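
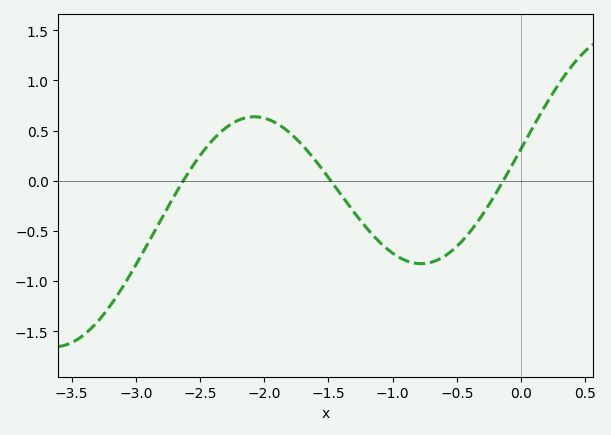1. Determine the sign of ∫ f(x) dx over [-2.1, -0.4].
negative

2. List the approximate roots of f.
-2.6, -1.5, -0.1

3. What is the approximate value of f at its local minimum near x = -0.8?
-0.85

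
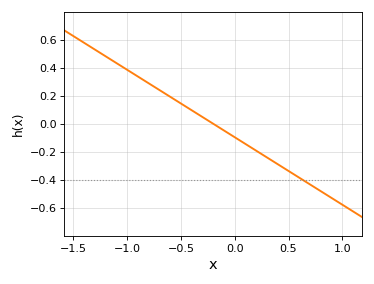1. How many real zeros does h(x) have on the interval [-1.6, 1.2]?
1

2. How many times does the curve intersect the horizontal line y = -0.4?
1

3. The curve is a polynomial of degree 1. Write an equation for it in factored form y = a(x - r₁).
y = -0.48(x + 0.2)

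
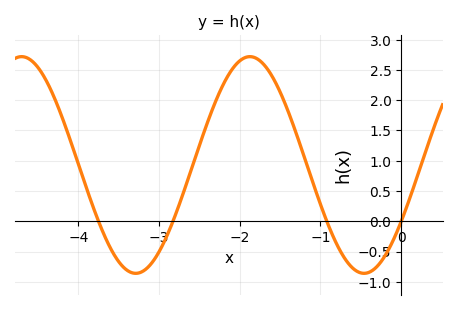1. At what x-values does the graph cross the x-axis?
-3.8, -2.8, -0.9, 0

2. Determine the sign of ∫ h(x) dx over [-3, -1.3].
positive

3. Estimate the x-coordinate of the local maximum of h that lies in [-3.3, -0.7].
-1.9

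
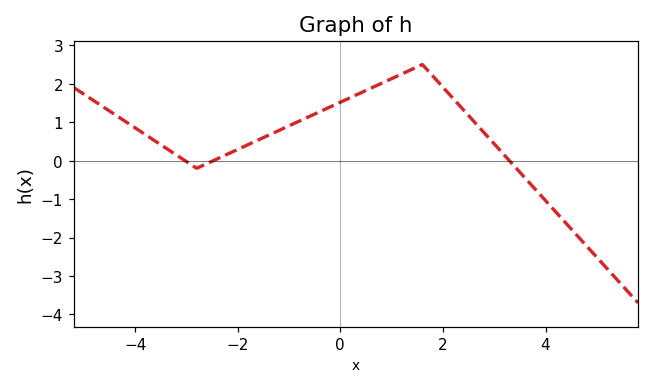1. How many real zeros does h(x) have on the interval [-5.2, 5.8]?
3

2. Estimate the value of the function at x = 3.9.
-0.9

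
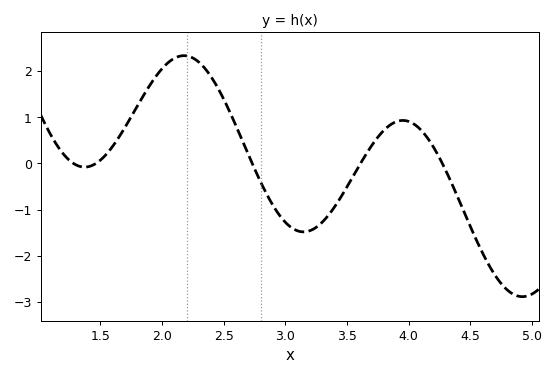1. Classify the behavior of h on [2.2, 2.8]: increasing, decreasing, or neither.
decreasing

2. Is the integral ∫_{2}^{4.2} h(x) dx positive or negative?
positive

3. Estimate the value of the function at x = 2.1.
2.3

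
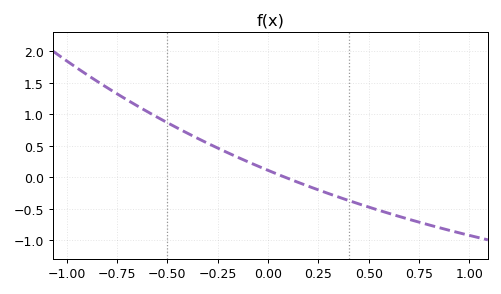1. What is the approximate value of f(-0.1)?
0.246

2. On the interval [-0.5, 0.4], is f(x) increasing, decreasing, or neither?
decreasing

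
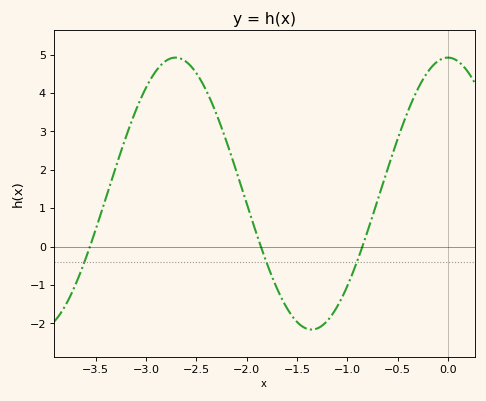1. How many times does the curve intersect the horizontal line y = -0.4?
3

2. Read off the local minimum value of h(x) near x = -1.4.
-2.16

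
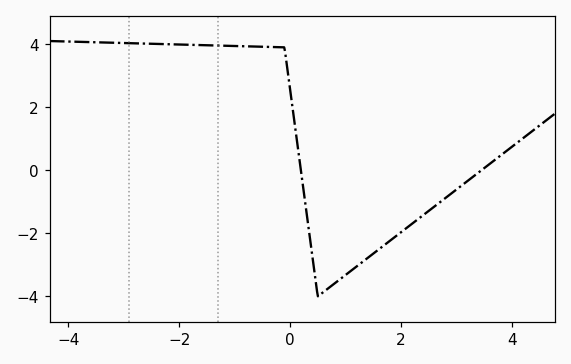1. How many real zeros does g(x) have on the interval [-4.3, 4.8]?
2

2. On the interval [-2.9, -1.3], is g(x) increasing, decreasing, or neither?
decreasing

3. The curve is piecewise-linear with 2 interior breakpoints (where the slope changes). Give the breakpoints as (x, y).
(-0.1, 3.9); (0.5, -4)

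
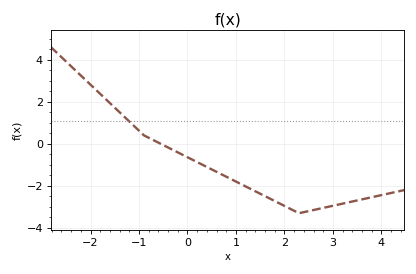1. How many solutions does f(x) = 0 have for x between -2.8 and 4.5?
1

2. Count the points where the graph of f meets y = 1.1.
1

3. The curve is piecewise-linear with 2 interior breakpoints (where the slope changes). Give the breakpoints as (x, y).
(-0.9, 0.4); (2.3, -3.3)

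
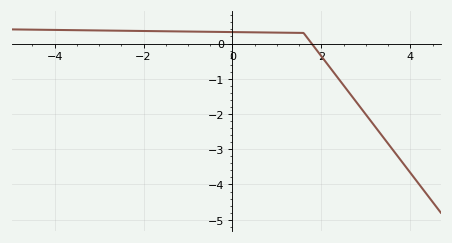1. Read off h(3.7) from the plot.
-3.17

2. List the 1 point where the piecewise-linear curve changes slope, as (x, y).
(1.6, 0.3)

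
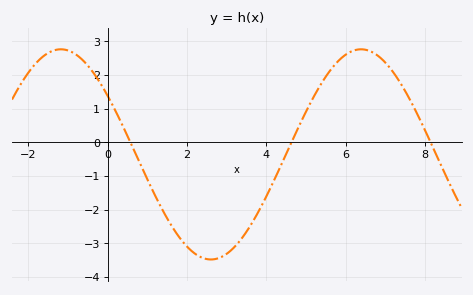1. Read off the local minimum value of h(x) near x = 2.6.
-3.5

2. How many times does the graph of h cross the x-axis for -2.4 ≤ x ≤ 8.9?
3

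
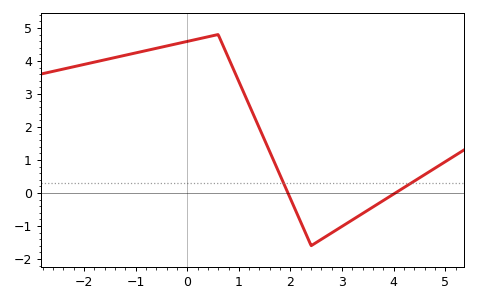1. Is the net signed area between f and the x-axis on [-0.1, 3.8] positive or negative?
positive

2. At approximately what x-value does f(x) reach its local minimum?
2.4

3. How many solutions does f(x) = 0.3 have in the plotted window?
2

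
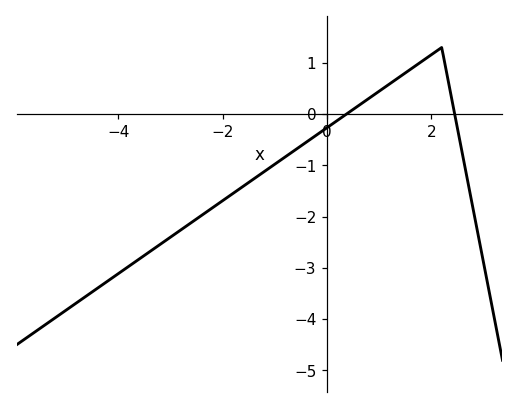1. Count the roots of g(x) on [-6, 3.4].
2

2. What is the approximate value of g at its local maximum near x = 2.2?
1.3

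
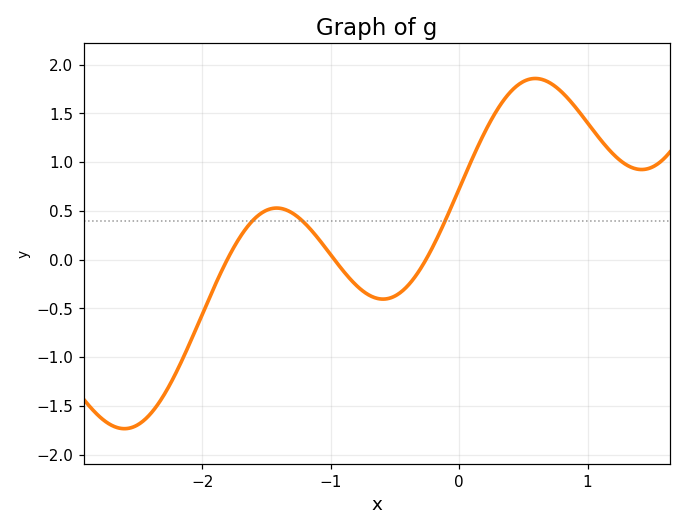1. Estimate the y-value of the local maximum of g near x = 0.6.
1.85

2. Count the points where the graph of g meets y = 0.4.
3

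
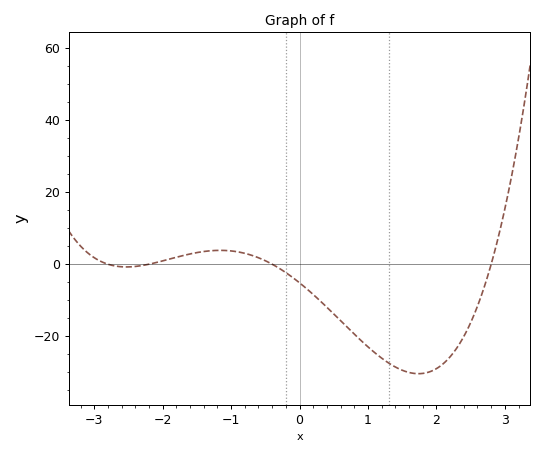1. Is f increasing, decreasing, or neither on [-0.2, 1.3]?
decreasing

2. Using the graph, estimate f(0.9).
-21.2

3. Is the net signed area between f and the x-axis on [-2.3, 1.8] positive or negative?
negative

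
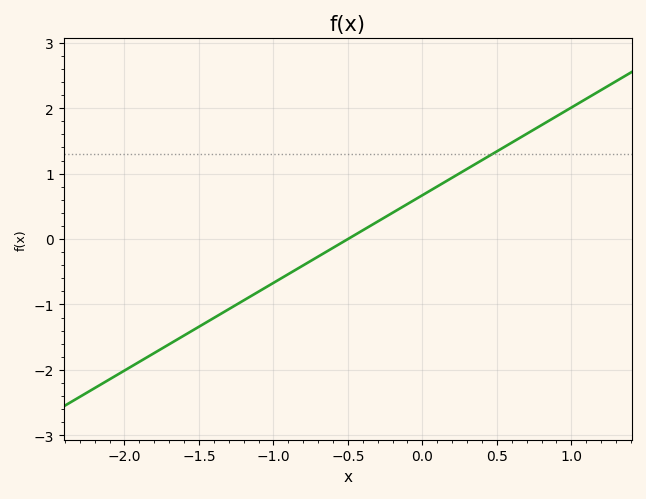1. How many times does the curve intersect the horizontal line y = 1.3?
1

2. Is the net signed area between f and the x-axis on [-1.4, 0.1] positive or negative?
negative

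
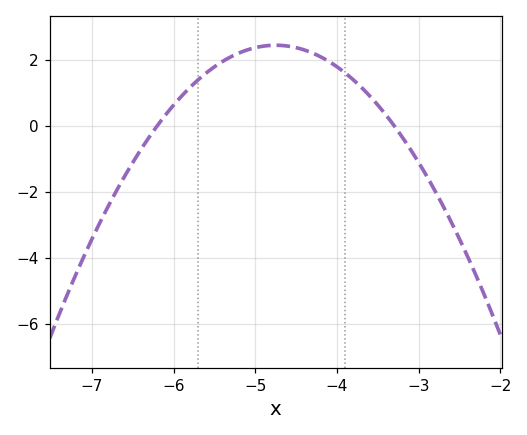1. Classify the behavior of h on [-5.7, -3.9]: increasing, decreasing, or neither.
neither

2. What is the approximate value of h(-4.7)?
2.44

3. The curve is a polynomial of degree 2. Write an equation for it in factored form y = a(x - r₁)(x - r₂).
y = -1.16(x + 6.2)(x + 3.3)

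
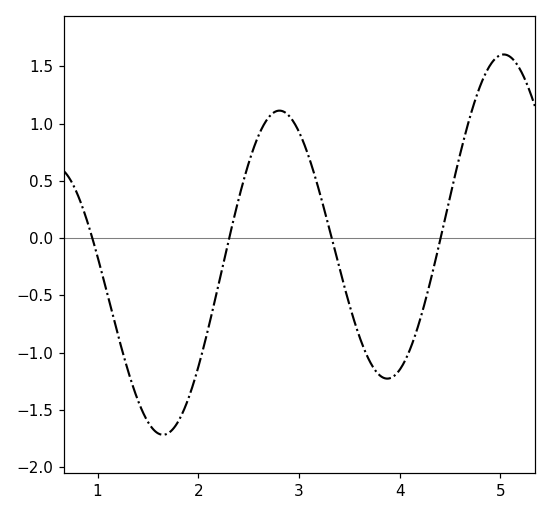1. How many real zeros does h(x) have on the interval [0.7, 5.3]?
4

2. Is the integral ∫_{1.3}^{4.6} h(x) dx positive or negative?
negative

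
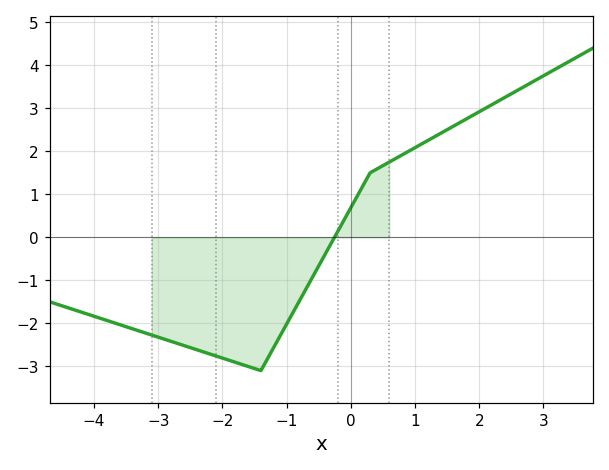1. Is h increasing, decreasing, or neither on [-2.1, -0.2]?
neither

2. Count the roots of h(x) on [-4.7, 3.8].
1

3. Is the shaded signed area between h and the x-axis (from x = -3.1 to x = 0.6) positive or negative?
negative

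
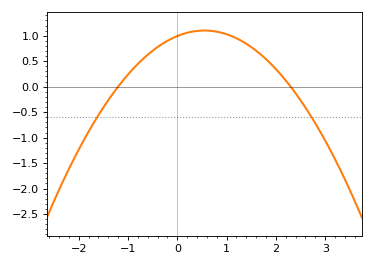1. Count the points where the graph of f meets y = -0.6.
2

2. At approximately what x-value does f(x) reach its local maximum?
0.55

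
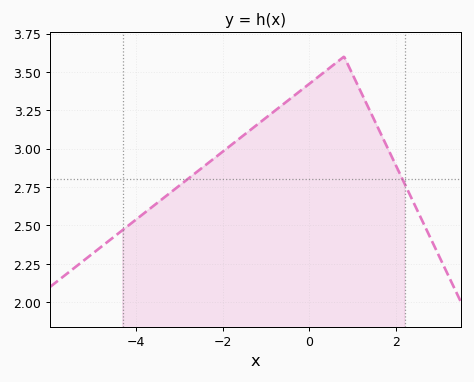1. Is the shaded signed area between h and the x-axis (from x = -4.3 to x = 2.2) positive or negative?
positive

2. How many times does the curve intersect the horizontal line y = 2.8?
2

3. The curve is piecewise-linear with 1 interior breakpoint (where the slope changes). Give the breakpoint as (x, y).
(0.8, 3.6)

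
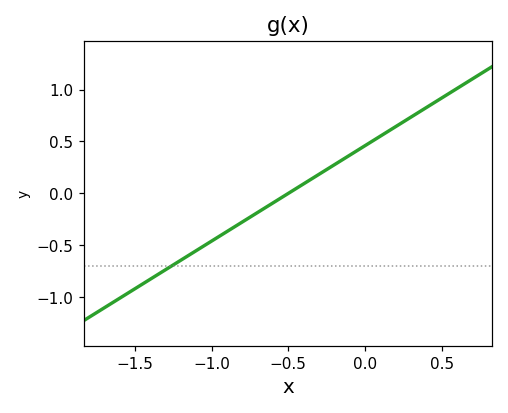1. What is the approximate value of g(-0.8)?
-0.276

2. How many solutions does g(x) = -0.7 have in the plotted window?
1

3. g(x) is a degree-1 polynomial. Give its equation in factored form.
y = 0.92(x + 0.5)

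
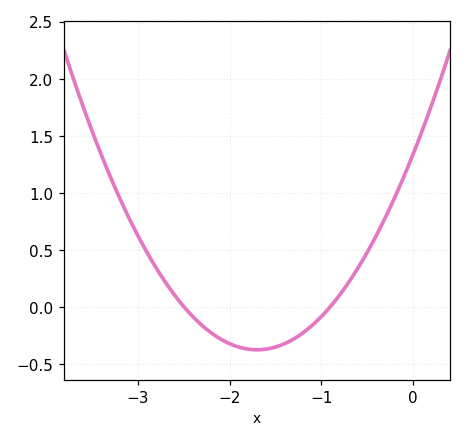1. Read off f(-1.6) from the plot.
-0.372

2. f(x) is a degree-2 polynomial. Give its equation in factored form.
y = 0.59(x + 2.5)(x + 0.9)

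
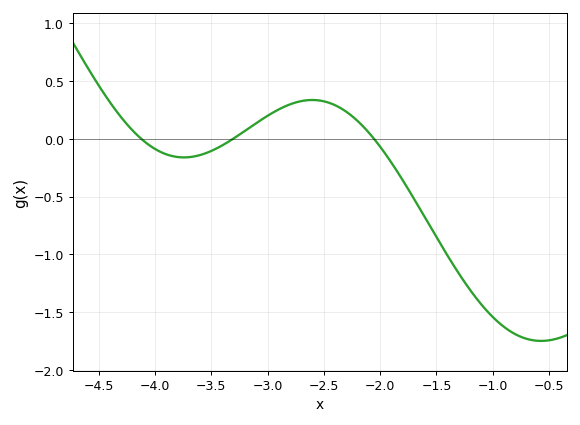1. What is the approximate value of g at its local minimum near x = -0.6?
-1.75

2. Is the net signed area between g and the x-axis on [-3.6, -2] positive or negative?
positive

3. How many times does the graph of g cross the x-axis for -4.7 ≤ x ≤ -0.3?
3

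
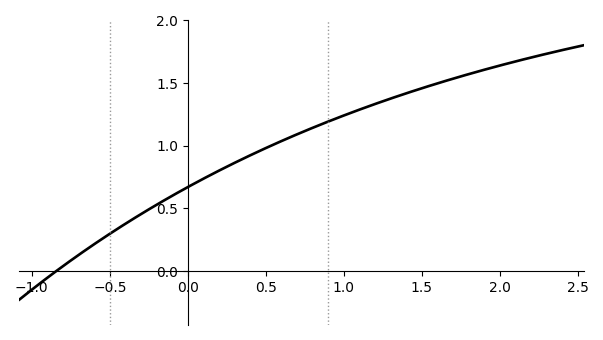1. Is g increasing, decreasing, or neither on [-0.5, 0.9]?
increasing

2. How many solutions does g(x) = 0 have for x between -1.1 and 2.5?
1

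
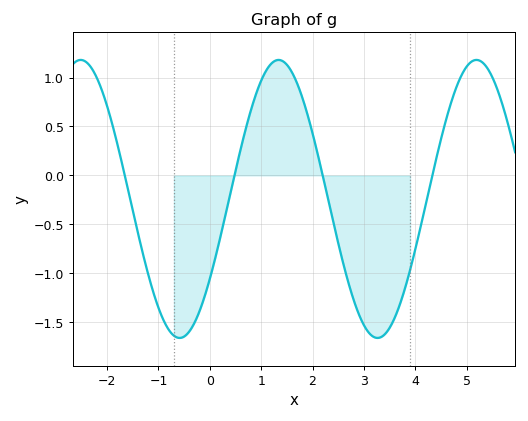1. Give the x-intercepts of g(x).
-1.6, 0.4, 2.2, 4.4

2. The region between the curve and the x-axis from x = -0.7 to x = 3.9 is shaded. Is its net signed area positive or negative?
negative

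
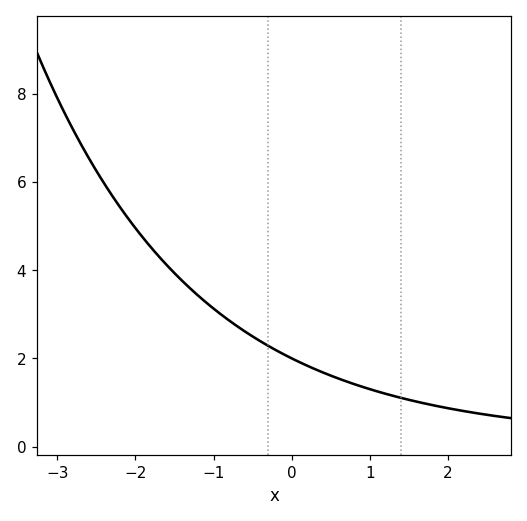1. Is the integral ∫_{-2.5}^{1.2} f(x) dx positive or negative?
positive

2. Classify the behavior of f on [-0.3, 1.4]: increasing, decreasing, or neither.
decreasing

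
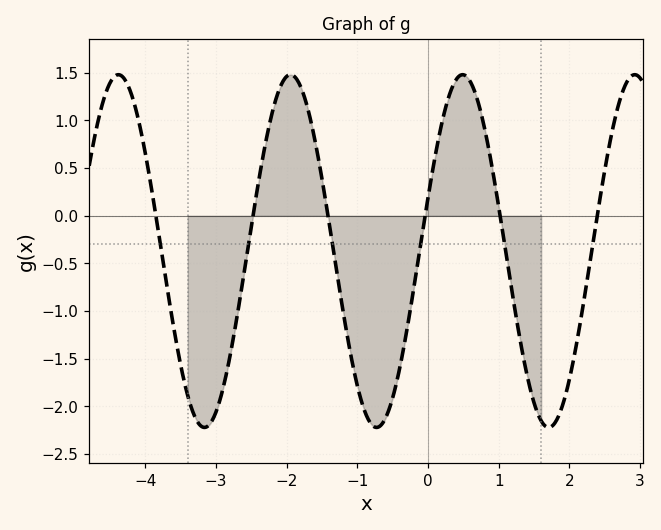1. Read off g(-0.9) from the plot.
-2.05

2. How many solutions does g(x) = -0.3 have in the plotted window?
6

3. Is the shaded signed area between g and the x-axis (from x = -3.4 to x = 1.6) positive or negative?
negative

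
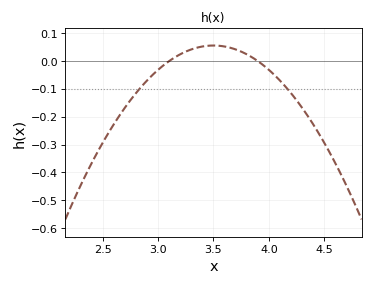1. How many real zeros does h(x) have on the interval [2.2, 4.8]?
2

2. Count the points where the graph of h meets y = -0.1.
2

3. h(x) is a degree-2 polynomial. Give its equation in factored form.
y = -0.35(x - 3.1)(x - 3.9)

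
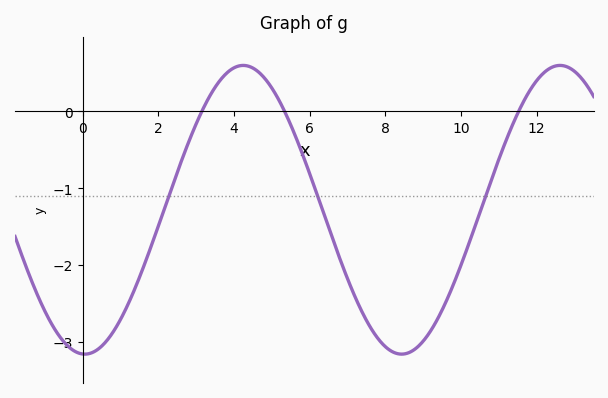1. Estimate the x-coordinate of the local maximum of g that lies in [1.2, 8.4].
4.24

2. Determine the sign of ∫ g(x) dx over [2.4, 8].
negative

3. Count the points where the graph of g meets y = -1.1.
3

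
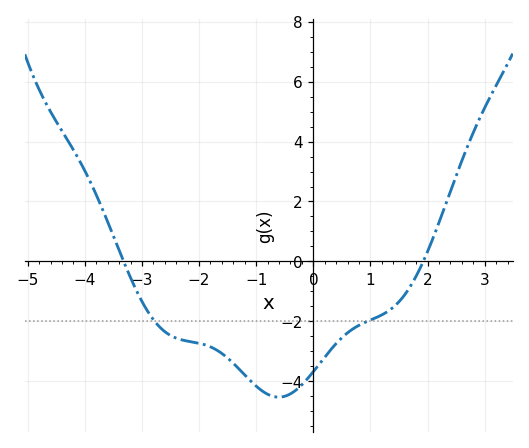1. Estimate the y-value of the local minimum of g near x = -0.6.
-4.53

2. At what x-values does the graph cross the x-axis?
-3.32, 1.93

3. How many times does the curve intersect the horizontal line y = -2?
2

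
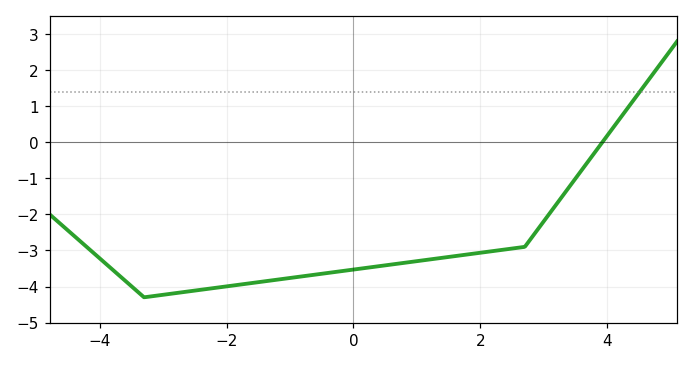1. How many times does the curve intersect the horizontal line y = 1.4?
1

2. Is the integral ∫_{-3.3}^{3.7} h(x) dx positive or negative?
negative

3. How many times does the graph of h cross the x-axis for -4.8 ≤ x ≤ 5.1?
1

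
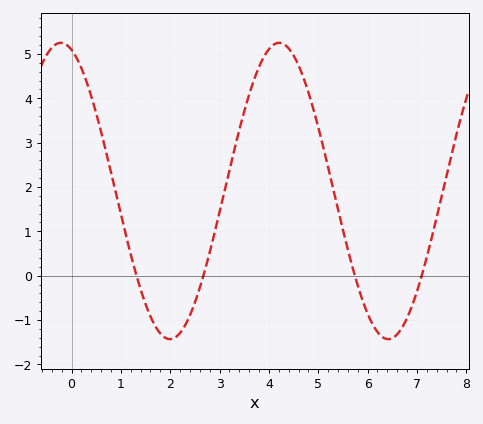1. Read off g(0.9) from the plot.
1.86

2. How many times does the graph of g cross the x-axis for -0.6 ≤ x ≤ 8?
4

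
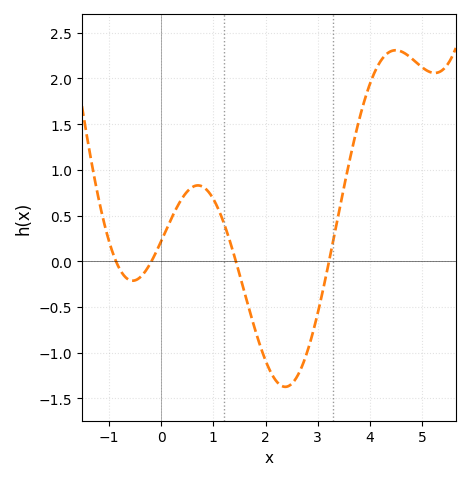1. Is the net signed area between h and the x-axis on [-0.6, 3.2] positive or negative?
negative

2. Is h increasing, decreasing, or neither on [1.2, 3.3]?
neither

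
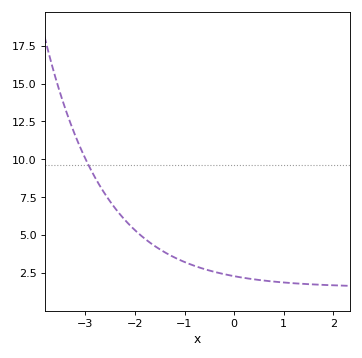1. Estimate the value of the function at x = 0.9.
1.9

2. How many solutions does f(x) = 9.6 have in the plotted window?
1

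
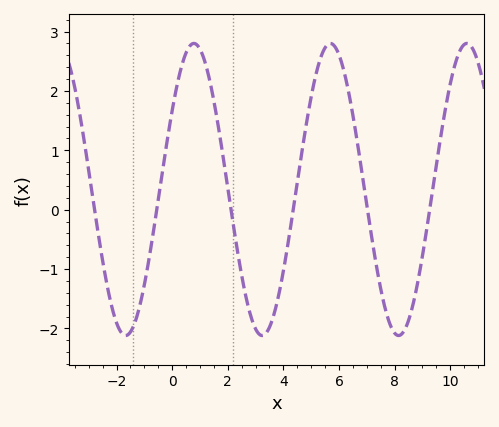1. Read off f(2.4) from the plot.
-0.8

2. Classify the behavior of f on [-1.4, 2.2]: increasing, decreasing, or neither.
neither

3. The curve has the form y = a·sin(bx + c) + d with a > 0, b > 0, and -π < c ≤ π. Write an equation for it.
y = 2.46sin(1.3x + 0.57) + 0.34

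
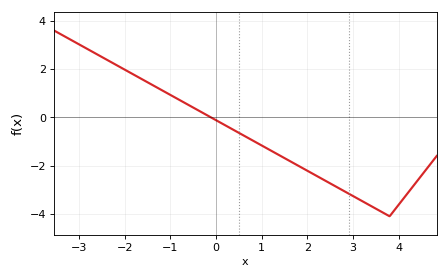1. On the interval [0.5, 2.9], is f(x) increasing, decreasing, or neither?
decreasing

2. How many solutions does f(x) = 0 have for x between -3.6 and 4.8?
1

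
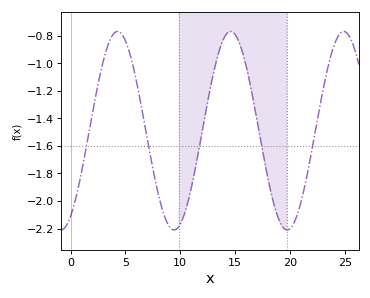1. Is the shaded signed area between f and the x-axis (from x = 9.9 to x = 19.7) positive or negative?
negative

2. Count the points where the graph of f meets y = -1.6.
5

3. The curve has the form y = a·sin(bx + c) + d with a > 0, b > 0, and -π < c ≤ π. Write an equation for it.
y = 0.72sin(0.61x - 1) - 1.49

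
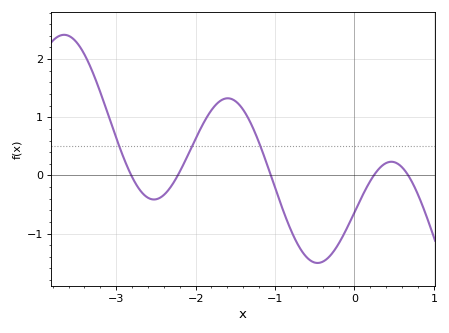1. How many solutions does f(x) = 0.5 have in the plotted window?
3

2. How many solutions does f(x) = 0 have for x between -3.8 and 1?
5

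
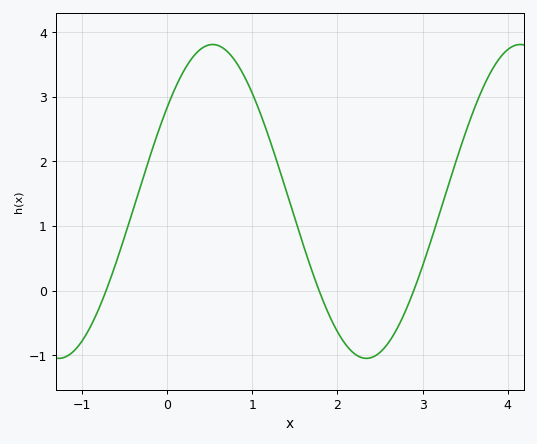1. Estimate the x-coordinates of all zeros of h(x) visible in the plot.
-0.7, 1.8, 2.9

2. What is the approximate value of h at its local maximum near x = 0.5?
3.8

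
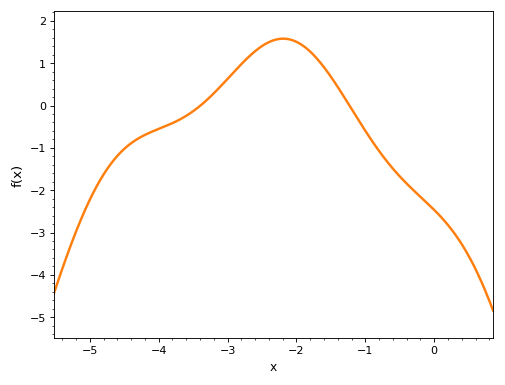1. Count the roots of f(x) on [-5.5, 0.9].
2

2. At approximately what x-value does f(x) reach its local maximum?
-2.2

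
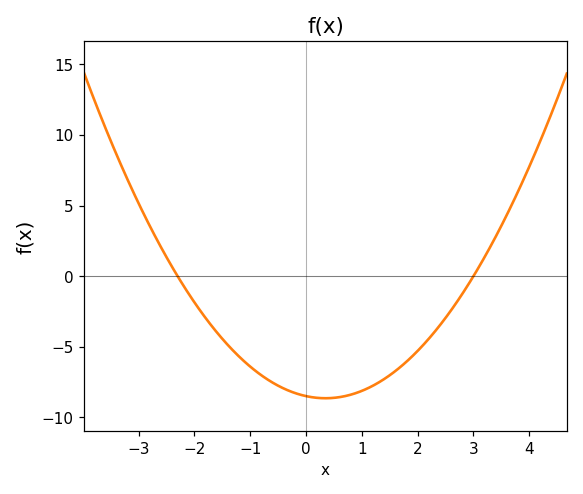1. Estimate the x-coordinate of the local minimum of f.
0.4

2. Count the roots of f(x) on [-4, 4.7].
2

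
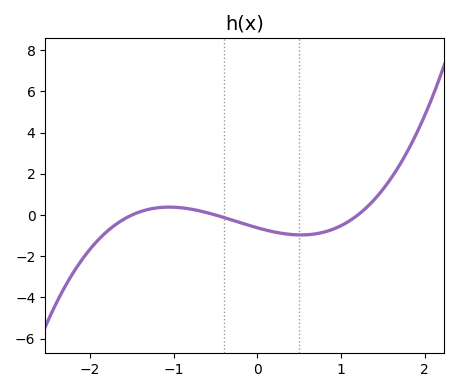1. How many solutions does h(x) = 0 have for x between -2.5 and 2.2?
3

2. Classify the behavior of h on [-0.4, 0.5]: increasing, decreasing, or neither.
decreasing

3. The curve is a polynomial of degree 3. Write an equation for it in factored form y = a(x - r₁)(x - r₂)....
y = 0.69(x + 1.5)(x + 0.5)(x - 1.2)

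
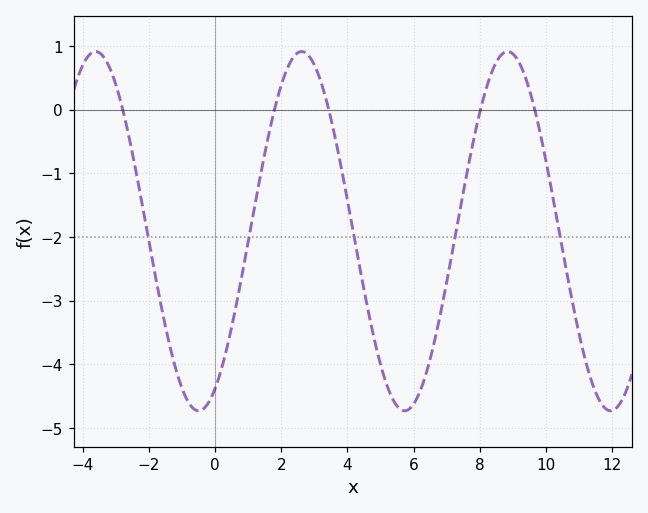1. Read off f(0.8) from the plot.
-2.64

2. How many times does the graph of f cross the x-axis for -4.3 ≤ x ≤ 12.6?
5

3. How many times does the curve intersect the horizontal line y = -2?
5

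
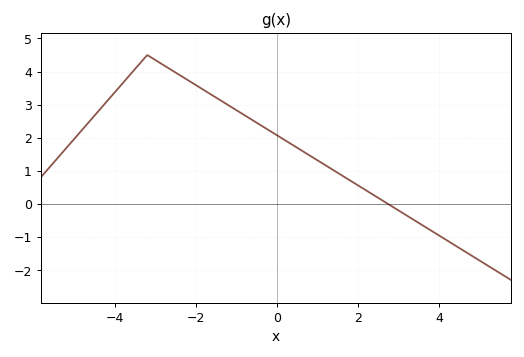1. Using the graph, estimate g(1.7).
0.8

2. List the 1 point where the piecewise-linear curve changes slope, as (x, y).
(-3.2, 4.5)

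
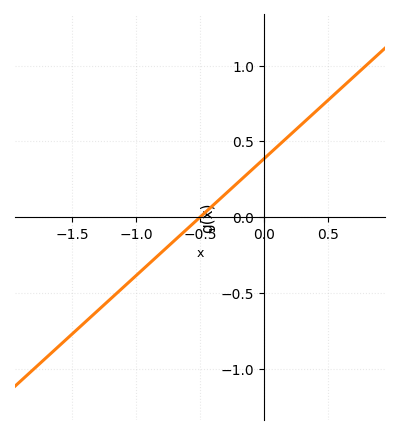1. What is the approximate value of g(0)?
0.4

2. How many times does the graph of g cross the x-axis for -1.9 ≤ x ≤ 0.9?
1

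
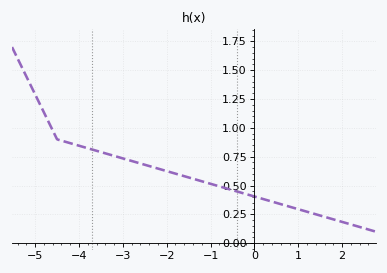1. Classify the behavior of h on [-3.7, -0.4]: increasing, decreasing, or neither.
decreasing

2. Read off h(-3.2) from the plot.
0.757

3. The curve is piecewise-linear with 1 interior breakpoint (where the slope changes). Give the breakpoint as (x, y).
(-4.5, 0.9)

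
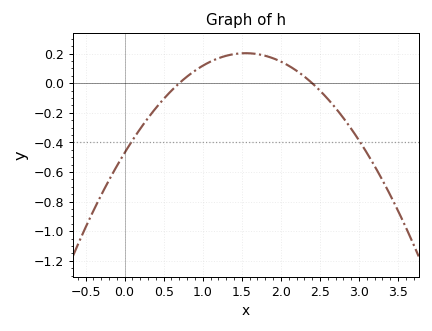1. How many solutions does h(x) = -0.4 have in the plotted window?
2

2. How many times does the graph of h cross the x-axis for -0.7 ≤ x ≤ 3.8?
2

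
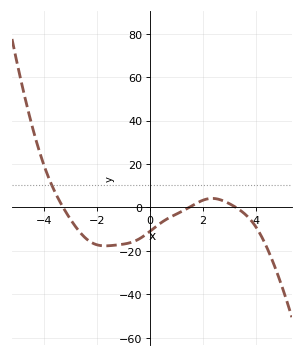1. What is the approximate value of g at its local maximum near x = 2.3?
4.16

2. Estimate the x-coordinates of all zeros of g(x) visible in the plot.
-3.28, 1.48, 3.24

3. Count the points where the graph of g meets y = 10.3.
1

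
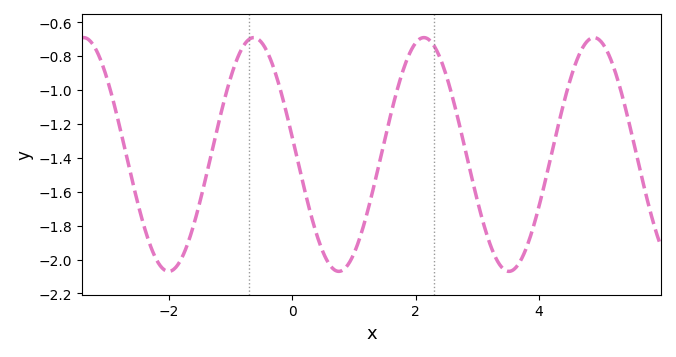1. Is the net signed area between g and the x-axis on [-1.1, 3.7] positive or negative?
negative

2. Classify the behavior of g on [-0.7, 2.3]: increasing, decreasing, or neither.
neither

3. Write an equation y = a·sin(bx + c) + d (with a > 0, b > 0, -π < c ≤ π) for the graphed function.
y = 0.69sin(2.3x + 3) - 1.38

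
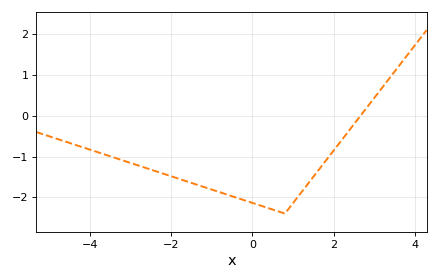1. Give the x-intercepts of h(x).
2.66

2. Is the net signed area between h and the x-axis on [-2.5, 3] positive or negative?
negative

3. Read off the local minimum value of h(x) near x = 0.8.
-2.4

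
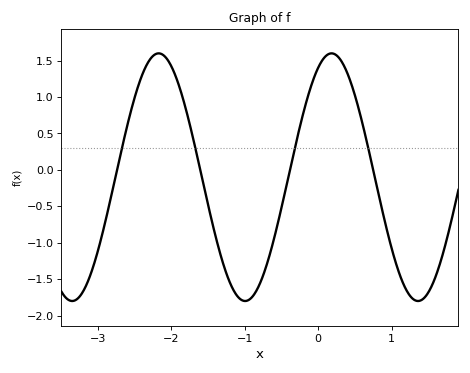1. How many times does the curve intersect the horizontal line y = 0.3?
4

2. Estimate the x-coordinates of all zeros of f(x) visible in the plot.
-2.74, -1.6, -0.383, 0.75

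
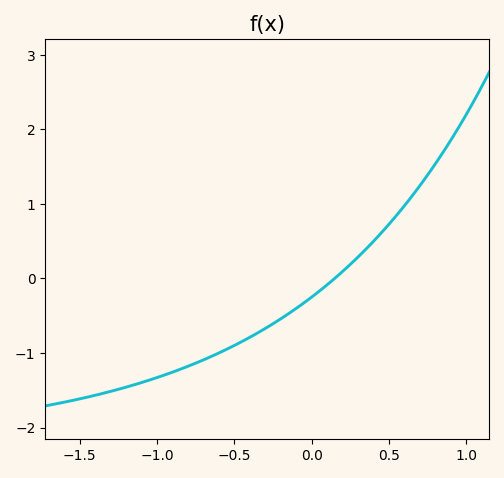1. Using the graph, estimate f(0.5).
0.728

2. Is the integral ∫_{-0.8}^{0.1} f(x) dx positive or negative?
negative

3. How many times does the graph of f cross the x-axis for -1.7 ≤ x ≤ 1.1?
1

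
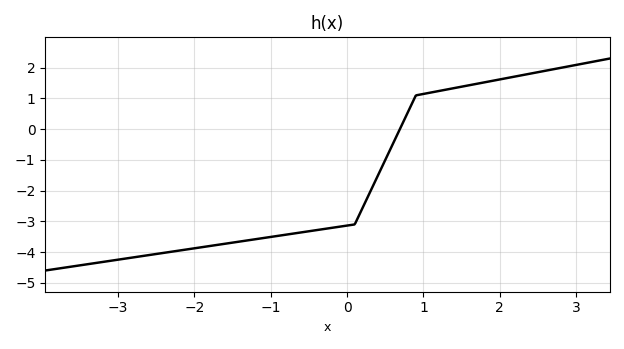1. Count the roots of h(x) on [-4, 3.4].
1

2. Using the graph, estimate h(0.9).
1.1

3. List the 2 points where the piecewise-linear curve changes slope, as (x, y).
(0.1, -3.1); (0.9, 1.1)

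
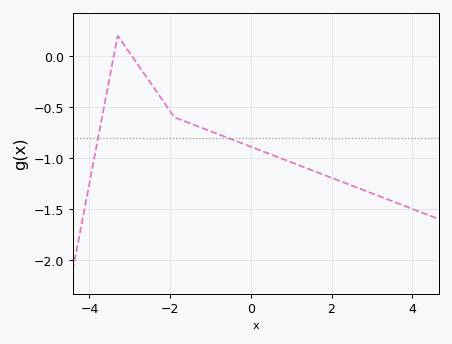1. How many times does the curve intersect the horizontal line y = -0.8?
2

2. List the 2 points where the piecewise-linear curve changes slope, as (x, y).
(-3.3, 0.2); (-1.9, -0.6)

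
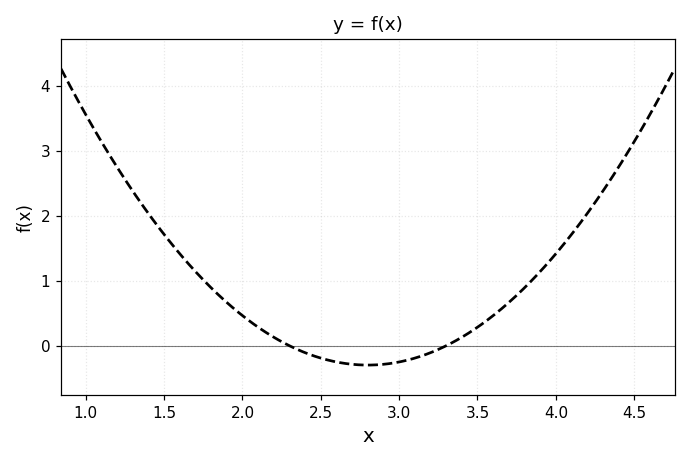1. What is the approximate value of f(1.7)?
1.14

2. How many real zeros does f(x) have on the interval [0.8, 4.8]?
2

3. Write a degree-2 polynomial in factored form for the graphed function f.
y = 1.19(x - 2.3)(x - 3.3)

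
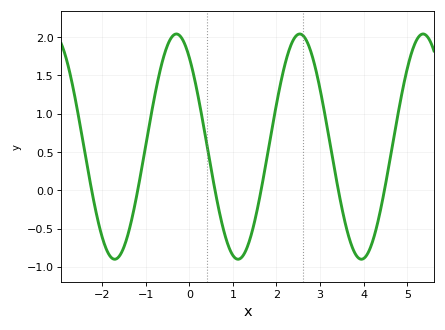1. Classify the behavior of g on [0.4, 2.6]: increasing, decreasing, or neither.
neither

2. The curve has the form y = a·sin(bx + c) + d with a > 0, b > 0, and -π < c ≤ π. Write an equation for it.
y = 1.47sin(2.22x + 2.23) + 0.57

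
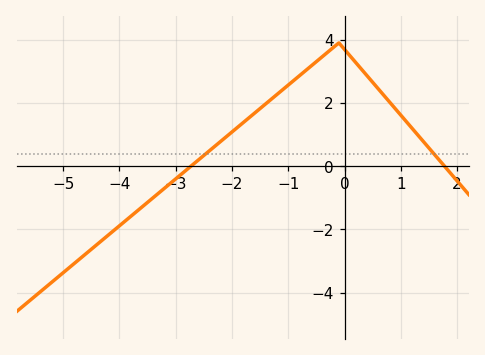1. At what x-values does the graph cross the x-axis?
-2.8, 1.8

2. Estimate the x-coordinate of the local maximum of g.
-0.2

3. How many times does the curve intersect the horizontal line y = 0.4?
2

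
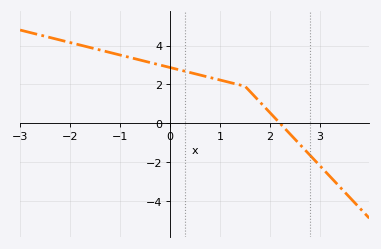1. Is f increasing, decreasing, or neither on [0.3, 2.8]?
decreasing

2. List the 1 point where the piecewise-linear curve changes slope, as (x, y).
(1.5, 1.9)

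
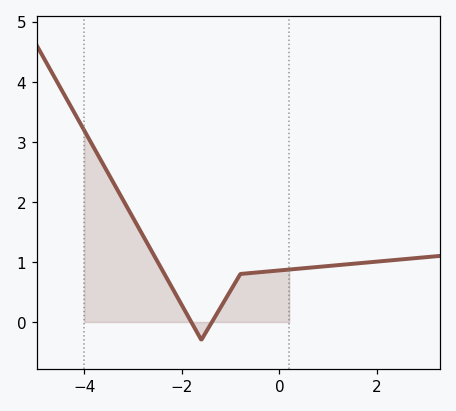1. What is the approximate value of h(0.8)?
0.918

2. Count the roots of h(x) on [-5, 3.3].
2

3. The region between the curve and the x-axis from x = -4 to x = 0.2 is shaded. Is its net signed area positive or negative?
positive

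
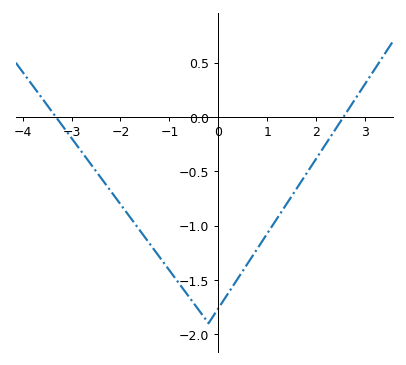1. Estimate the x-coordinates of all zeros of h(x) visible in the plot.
-3.4, 2.6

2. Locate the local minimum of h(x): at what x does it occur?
-0.2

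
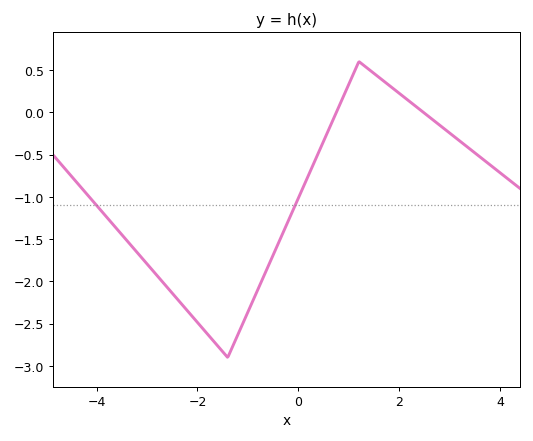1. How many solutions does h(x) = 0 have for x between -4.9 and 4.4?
2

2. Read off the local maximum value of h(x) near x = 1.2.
0.6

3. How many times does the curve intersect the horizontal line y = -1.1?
2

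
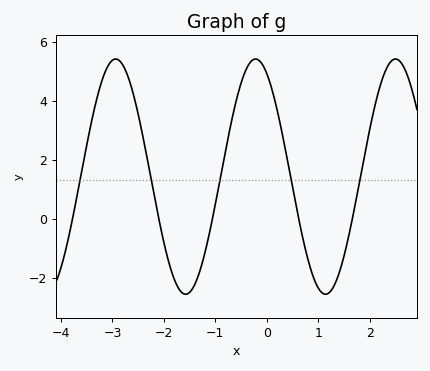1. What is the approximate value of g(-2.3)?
1.83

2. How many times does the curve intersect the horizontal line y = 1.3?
5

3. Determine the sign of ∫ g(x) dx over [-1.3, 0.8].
positive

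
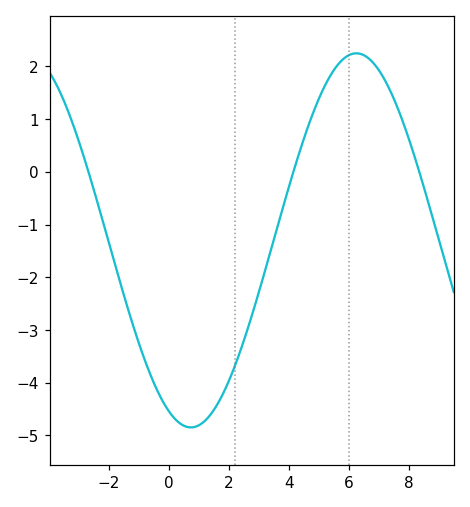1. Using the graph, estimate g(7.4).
1.5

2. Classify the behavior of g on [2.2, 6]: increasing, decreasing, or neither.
increasing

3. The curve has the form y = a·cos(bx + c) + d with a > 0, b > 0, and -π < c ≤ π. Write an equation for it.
y = 3.55cos(0.57x + 2.7) - 1.3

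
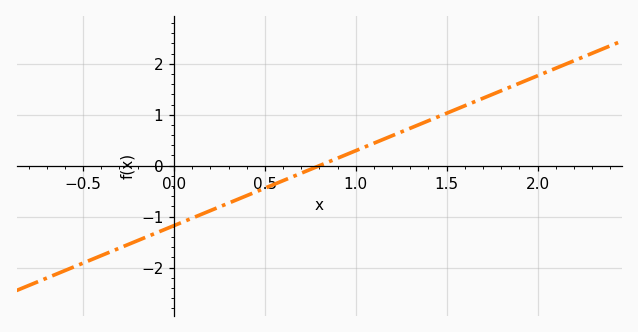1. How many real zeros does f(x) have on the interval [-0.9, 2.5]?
1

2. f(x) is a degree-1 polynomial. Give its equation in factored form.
y = 1.47(x - 0.8)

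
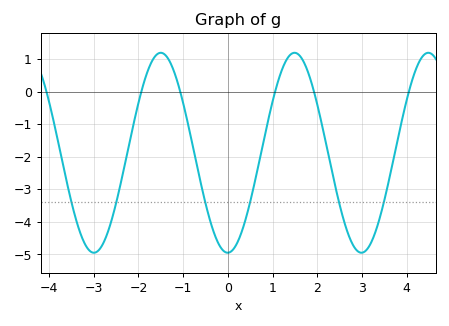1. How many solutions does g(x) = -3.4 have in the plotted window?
6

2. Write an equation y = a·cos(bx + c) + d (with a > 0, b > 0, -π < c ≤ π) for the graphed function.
y = 3.07cos(2.1x - 3.1) - 1.88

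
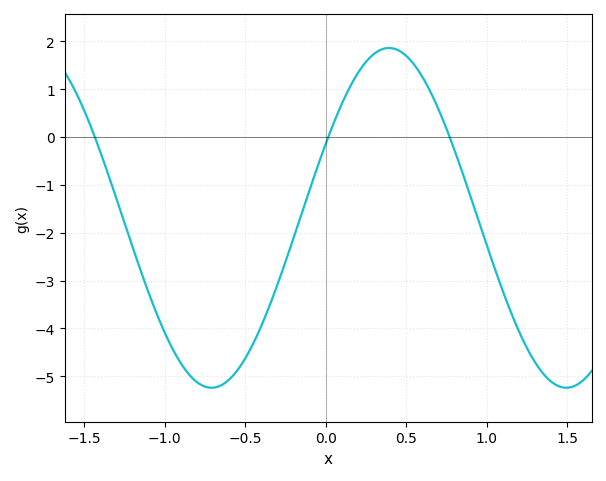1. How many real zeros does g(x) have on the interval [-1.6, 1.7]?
3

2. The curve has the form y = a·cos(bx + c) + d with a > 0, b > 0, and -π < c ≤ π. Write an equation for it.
y = 3.55cos(2.9x - 1.1) - 1.69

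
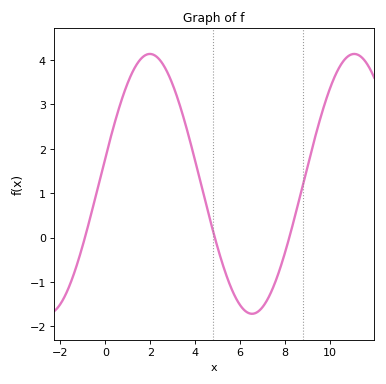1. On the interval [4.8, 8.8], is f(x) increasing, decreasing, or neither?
neither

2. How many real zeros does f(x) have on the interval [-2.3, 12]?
3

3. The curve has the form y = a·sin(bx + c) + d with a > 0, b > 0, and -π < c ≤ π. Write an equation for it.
y = 2.93sin(0.69x + 0.2) + 1.21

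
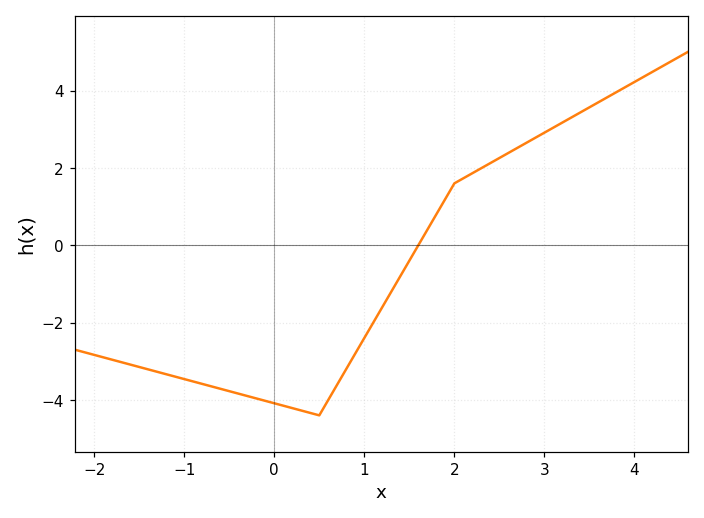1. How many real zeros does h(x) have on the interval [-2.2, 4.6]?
1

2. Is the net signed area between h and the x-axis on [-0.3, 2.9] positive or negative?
negative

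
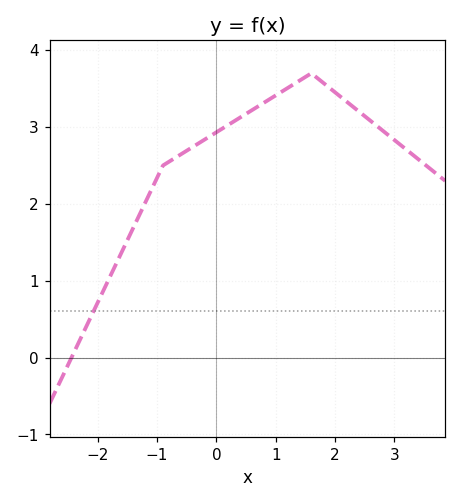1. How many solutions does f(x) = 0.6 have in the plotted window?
1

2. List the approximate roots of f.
-2.44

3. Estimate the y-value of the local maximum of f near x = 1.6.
3.7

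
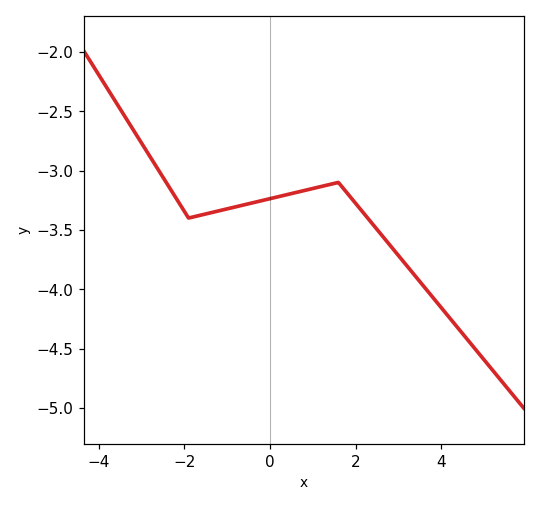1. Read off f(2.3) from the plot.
-3.4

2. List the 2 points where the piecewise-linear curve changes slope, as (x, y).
(-1.9, -3.4); (1.6, -3.1)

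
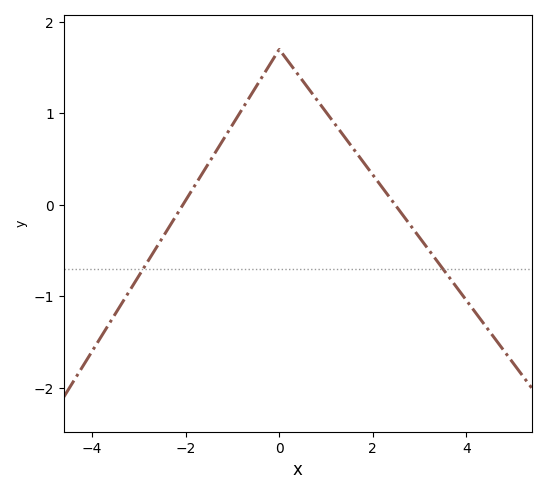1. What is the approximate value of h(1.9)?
0.397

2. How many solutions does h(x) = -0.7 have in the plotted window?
2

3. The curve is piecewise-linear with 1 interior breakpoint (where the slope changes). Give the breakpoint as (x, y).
(0, 1.7)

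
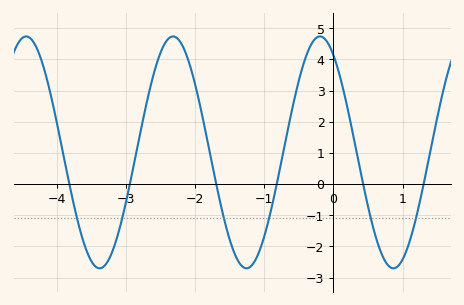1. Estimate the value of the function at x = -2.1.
4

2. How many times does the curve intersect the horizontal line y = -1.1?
6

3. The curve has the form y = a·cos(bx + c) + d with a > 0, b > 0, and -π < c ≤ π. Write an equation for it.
y = 3.72cos(3x + 0.57) + 1.02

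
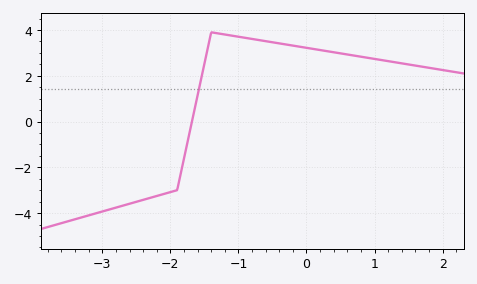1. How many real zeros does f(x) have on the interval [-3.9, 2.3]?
1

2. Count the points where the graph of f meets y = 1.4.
1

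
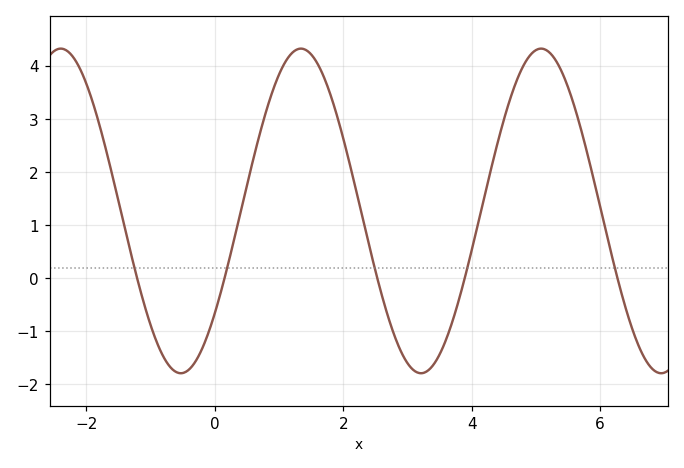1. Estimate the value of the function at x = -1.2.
-0.049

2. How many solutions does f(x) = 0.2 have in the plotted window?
5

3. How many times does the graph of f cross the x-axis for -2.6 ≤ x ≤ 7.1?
5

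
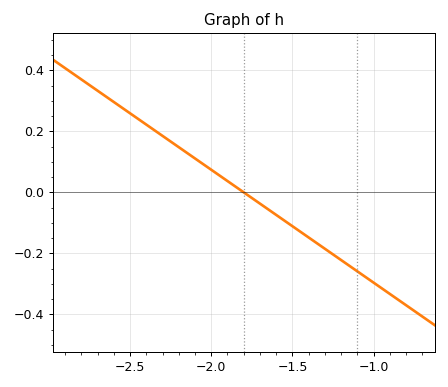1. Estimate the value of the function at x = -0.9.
-0.333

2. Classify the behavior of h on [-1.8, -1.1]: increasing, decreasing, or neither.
decreasing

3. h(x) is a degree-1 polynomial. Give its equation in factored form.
y = -0.37(x + 1.8)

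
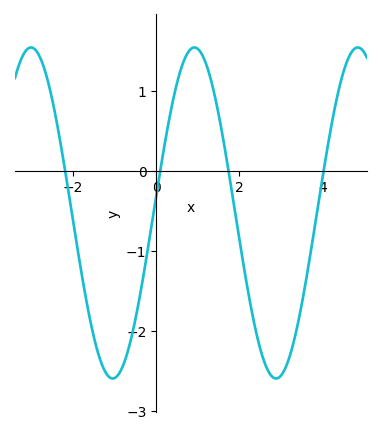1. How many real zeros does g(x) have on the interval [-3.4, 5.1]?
4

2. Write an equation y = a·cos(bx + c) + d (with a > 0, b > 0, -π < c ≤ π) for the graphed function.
y = 2.07cos(1.6x - 1.47) - 0.53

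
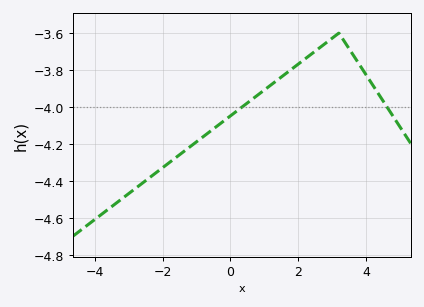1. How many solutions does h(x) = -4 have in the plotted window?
2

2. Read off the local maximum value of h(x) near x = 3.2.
-3.6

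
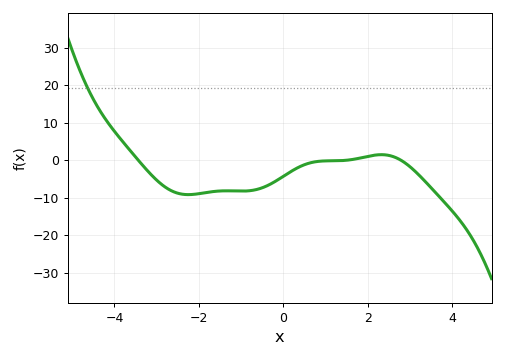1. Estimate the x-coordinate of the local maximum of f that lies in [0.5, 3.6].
2.4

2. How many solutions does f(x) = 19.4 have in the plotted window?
1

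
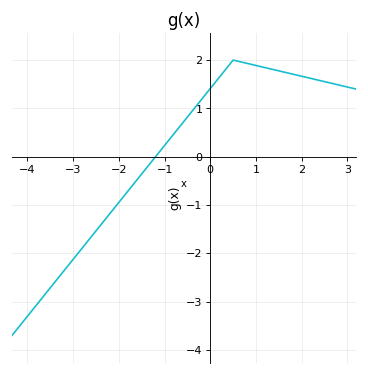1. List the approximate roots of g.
-1.2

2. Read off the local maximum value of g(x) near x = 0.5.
2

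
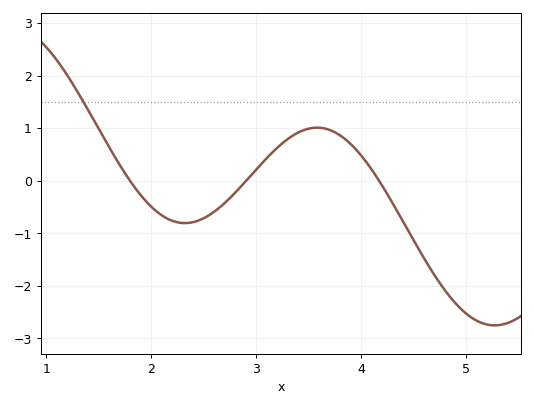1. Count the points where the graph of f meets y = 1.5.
1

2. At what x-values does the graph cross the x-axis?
1.8, 2.9, 4.2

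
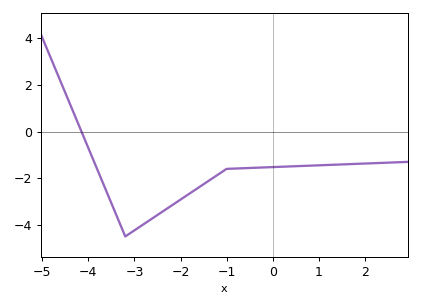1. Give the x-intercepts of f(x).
-4.2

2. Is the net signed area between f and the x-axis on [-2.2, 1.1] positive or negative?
negative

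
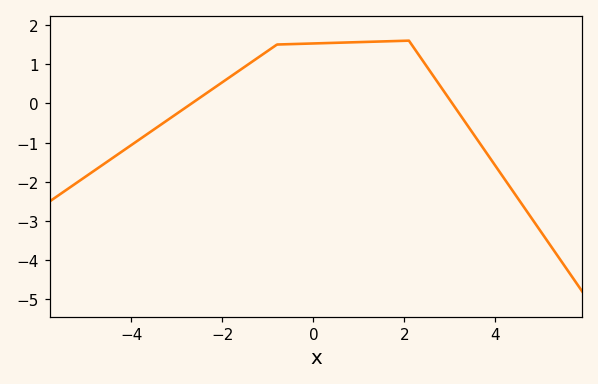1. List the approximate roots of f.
-2.67, 3.05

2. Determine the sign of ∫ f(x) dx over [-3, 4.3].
positive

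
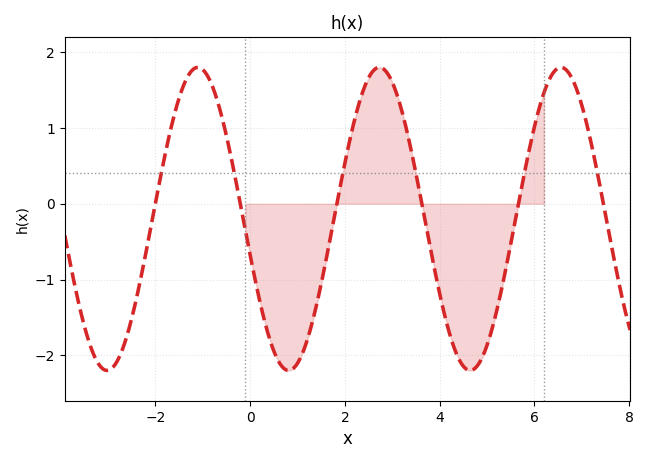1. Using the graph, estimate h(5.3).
-1.1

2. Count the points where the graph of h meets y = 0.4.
6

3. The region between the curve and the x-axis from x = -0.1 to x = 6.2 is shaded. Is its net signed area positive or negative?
negative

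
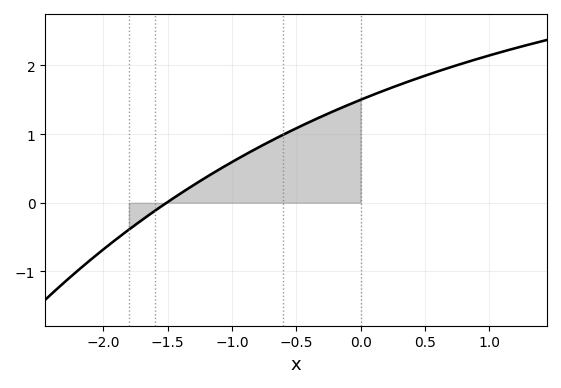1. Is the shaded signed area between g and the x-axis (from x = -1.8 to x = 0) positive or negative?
positive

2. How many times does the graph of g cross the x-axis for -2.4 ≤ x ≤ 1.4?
1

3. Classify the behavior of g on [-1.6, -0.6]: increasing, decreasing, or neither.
increasing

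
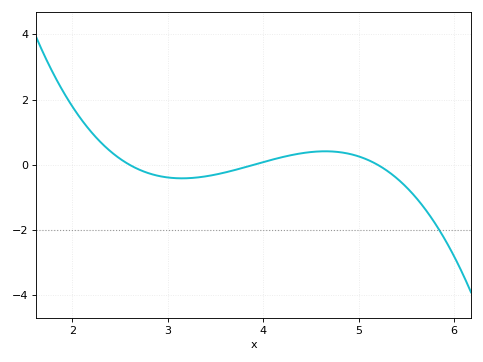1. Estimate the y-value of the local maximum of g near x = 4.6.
0.414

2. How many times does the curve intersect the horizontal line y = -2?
1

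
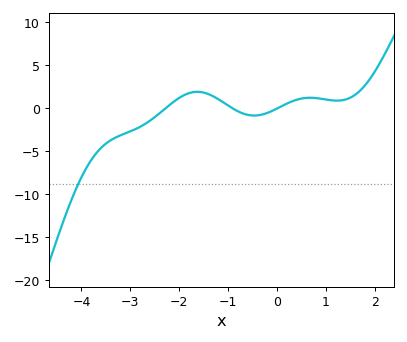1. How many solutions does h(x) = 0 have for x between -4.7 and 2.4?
3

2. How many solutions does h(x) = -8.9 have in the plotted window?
1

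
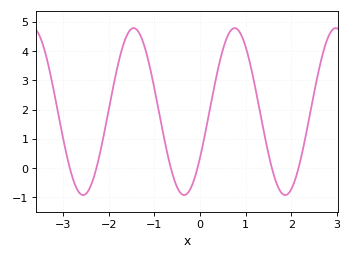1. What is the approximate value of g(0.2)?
1.9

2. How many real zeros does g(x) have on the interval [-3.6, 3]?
6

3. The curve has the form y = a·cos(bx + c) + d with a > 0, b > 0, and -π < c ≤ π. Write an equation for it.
y = 2.85cos(2.8x - 2.2) + 1.93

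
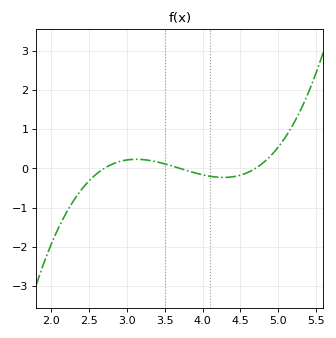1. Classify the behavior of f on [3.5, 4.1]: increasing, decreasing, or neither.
decreasing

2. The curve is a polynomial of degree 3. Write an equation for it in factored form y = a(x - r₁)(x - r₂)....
y = 0.6(x - 2.7)(x - 3.7)(x - 4.7)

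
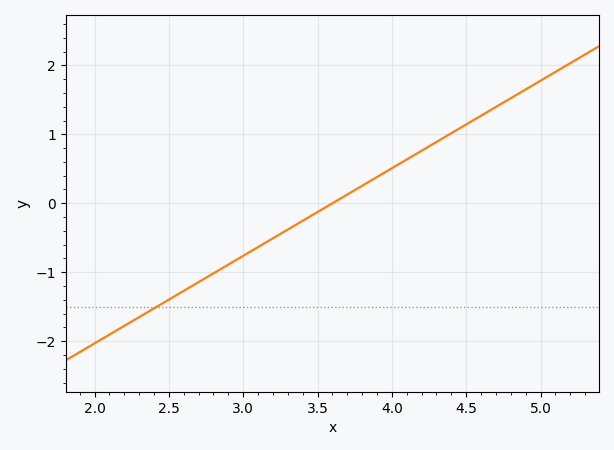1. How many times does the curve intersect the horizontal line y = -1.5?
1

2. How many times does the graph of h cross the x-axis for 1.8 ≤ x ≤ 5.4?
1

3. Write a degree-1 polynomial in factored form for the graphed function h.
y = 1.27(x - 3.6)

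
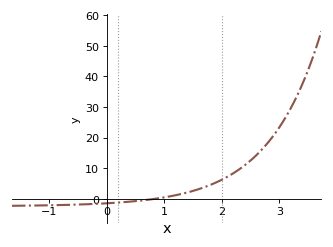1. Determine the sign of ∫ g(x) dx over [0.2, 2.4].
positive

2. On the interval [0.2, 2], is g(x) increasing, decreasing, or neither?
increasing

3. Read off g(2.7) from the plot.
16.1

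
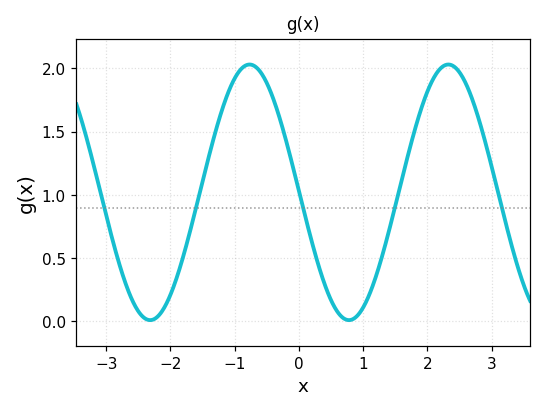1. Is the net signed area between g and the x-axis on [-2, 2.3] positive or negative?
positive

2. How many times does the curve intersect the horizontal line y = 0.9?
5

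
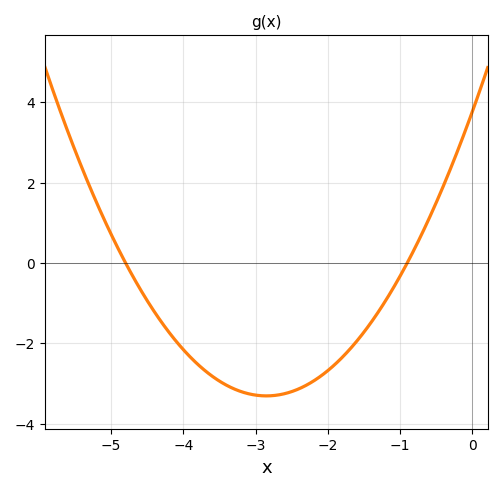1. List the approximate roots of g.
-4.8, -0.9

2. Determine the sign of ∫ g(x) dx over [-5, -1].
negative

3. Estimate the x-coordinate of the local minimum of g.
-2.8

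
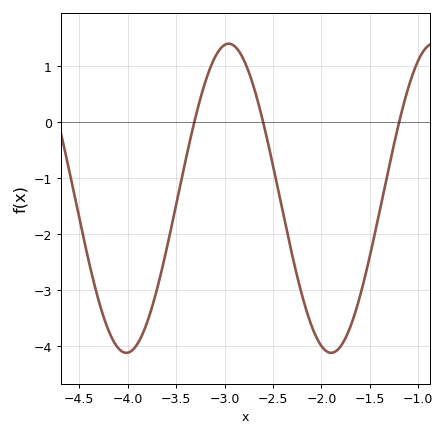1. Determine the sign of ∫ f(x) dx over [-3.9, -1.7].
negative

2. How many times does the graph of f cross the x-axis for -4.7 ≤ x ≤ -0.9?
3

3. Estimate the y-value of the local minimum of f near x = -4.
-4.12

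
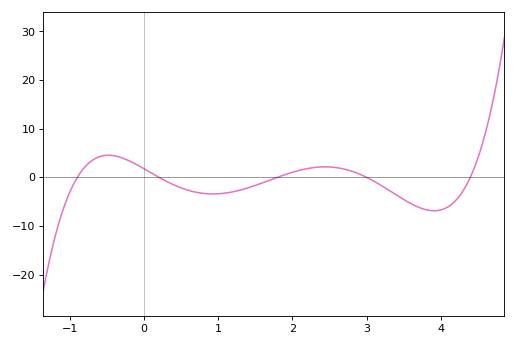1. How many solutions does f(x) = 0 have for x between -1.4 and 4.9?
5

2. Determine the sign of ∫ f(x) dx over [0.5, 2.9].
negative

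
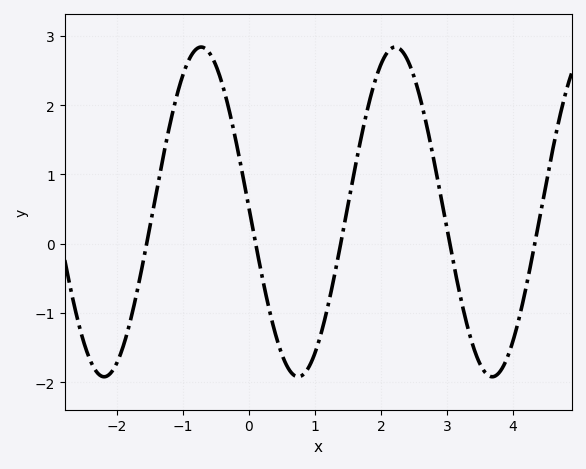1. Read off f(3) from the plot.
0.2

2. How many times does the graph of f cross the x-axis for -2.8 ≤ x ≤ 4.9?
5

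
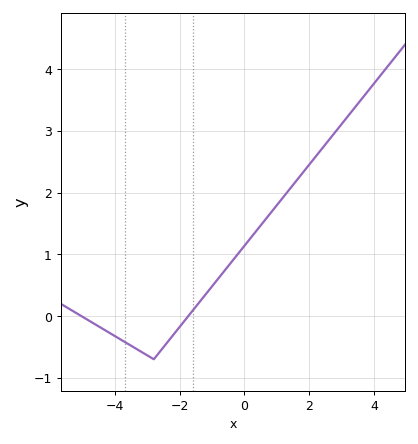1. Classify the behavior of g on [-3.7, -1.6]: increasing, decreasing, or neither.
neither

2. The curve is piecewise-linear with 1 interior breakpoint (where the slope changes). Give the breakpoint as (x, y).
(-2.8, -0.7)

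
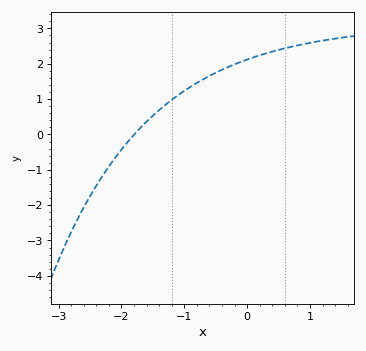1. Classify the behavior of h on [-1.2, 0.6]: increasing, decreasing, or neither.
increasing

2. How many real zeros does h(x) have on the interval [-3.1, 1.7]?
1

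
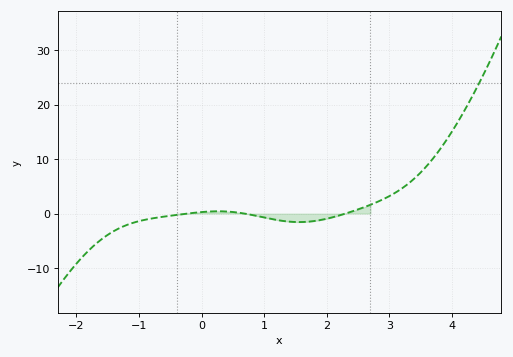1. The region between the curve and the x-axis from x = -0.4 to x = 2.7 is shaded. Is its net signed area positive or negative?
negative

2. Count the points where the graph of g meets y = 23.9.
1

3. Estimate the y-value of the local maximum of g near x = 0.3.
0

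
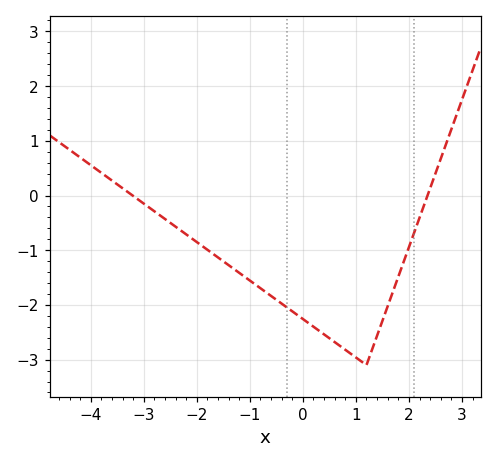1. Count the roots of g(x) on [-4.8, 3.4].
2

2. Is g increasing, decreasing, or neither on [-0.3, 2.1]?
neither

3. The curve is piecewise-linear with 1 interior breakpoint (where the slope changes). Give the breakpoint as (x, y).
(1.2, -3.1)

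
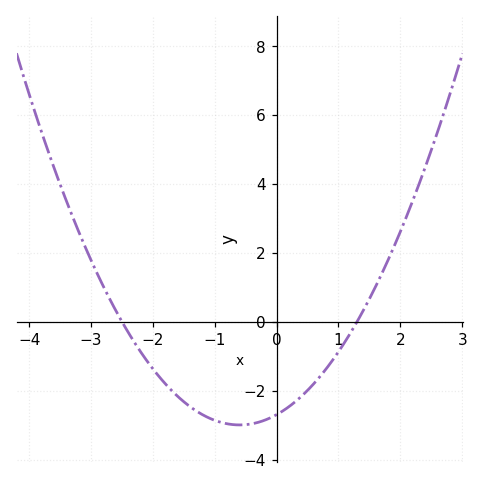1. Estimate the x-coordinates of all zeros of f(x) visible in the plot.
-2.5, 1.3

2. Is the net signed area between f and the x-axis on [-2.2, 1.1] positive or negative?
negative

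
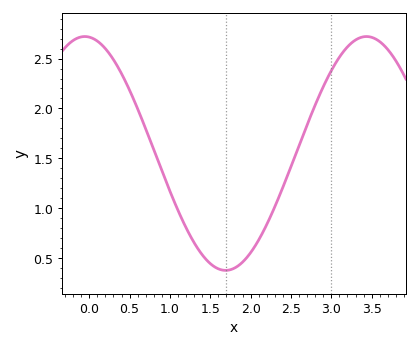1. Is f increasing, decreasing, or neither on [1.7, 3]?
increasing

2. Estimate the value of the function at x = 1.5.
0.448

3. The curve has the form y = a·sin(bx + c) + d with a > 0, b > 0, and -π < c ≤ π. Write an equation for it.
y = 1.17sin(1.8x + 1.67) + 1.55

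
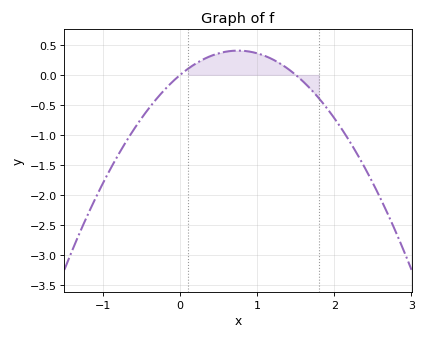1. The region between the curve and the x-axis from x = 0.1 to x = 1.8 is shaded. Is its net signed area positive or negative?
positive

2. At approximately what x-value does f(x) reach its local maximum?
0.75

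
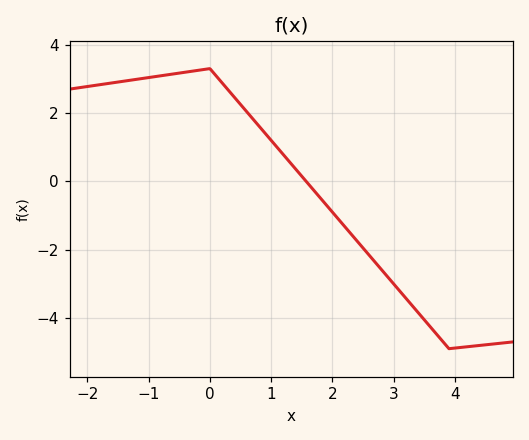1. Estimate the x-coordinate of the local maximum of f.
0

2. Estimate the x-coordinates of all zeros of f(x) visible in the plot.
1.6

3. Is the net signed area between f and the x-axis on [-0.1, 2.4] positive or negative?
positive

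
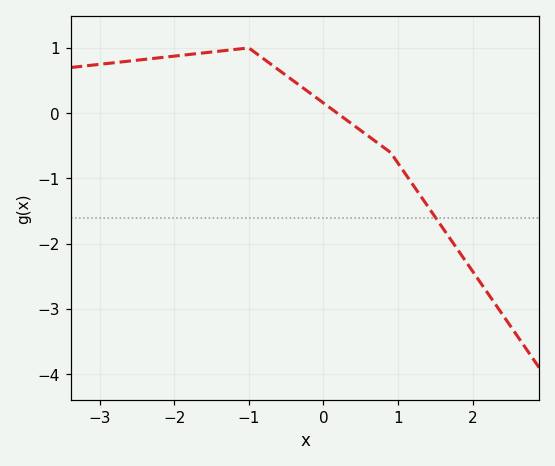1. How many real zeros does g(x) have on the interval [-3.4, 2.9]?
1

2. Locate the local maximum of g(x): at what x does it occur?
-1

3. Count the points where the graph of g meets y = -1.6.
1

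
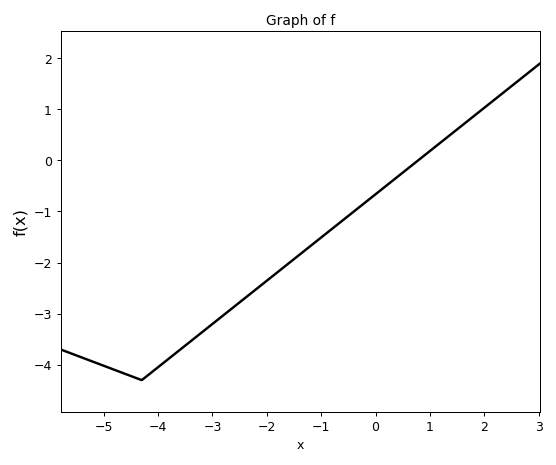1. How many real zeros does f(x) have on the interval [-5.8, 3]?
1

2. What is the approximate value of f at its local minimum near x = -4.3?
-4.3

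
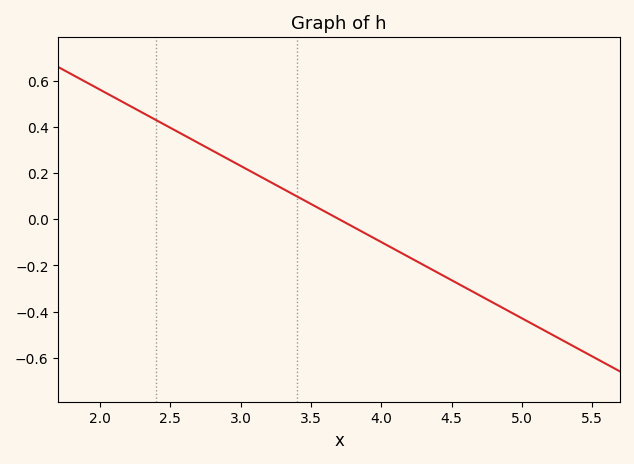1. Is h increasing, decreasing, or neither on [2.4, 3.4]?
decreasing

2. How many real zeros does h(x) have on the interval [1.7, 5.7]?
1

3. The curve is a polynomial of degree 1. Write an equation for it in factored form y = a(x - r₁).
y = -0.33(x - 3.7)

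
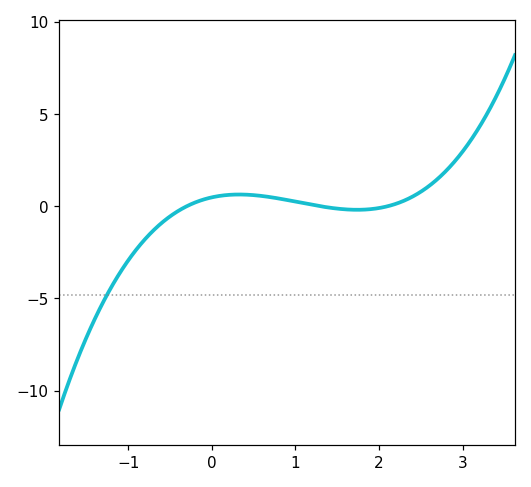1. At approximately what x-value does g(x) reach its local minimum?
1.74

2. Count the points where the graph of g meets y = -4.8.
1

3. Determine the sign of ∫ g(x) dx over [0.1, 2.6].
positive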